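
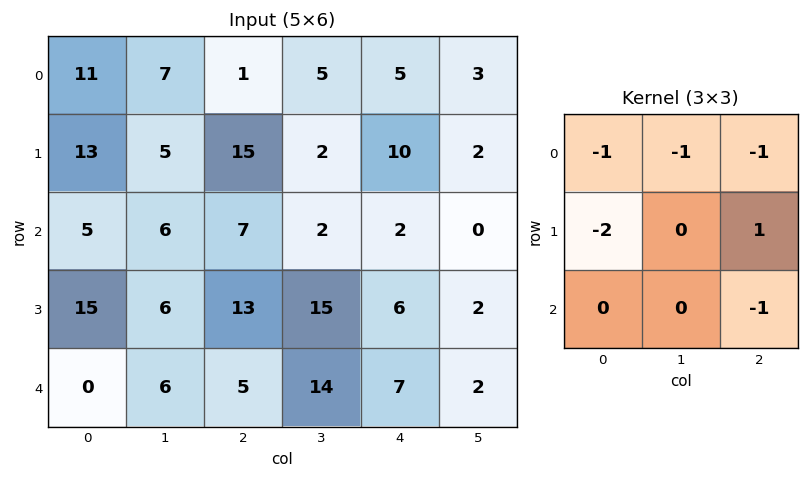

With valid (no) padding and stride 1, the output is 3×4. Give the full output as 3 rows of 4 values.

Output[0,0]: The receptive field on the input at this output position is [11 7 1 / 13 5 15 / 5 6 7]. Elementwise product with the kernel and sum: 11·-1 + 7·-1 + 1·-1 + 13·-2 + 15·1 + 7·-1.
Output[0,1]: The receptive field on the input at this output position is [7 1 5 / 5 15 2 / 6 7 2]. Elementwise product with the kernel and sum: 7·-1 + 1·-1 + 5·-1 + 5·-2 + 2·1 + 2·-1.

-37 -23 -33 -15
-49 -47 -45 -20
-40 -26 -38 -34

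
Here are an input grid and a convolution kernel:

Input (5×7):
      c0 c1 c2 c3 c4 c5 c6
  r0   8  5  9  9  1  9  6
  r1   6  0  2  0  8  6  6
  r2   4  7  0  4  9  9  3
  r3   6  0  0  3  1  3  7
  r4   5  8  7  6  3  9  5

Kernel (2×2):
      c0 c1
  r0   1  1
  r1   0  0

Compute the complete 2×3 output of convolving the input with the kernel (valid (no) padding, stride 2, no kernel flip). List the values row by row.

13 18 10
11 4 18

Output[0,0]: The receptive field on the input at this output position is [8 5 / 6 0]. Elementwise product with the kernel and sum: 8·1 + 5·1.
Output[0,1]: The receptive field on the input at this output position is [9 9 / 2 0]. Elementwise product with the kernel and sum: 9·1 + 9·1.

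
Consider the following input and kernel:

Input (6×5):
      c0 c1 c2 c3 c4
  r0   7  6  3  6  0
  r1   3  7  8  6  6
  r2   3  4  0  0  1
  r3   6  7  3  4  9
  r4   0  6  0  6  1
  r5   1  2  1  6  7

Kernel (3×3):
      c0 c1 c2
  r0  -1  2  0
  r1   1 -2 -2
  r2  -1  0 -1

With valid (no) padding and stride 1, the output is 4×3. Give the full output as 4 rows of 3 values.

-25 -25 -8
-3 2 -10
-9 -23 -24
-6 -15 -17

Output[0,0]: The receptive field on the input at this output position is [7 6 3 / 3 7 8 / 3 4 0]. Elementwise product with the kernel and sum: 7·-1 + 6·2 + 3·1 + 7·-2 + 8·-2 + 3·-1 + 0·-1.
Output[0,1]: The receptive field on the input at this output position is [6 3 6 / 7 8 6 / 4 0 0]. Elementwise product with the kernel and sum: 6·-1 + 3·2 + 7·1 + 8·-2 + 6·-2 + 4·-1 + 0·-1.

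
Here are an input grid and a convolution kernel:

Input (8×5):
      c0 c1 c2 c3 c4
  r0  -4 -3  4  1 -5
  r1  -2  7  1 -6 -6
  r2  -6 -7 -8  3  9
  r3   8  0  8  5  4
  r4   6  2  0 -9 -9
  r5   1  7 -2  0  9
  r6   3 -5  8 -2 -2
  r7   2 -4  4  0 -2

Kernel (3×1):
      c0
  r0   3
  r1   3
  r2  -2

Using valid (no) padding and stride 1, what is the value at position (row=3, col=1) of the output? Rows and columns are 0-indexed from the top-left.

-8

The receptive field on the input at this output position is [0 / 2 / 7]. Elementwise product with the kernel and sum: 0·3 + 2·3 + 7·-2.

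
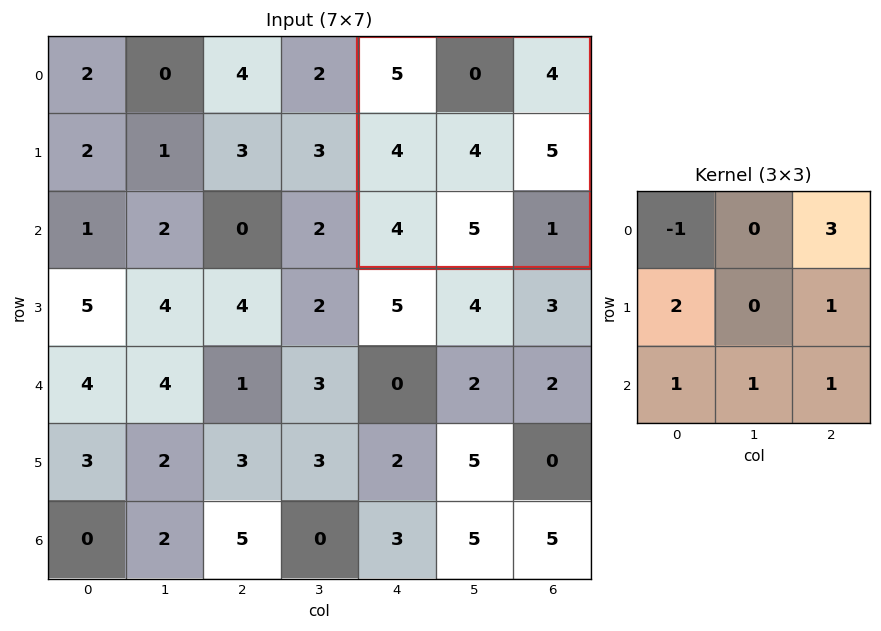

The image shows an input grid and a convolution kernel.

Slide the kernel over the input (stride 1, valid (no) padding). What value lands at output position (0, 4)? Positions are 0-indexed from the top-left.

The receptive field on the input at this output position is [5 0 4 / 4 4 5 / 4 5 1]. Elementwise product with the kernel and sum: 5·-1 + 4·3 + 4·2 + 5·1 + 4·1 + 5·1 + 1·1.

30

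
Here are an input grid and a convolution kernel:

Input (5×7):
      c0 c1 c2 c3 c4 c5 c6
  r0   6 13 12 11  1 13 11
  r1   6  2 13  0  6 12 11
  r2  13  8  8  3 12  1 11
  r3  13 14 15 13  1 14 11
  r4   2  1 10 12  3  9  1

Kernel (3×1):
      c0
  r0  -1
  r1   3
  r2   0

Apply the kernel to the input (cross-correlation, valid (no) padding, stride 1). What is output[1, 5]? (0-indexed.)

-9

The receptive field on the input at this output position is [12 / 1 / 14]. Elementwise product with the kernel and sum: 12·-1 + 1·3.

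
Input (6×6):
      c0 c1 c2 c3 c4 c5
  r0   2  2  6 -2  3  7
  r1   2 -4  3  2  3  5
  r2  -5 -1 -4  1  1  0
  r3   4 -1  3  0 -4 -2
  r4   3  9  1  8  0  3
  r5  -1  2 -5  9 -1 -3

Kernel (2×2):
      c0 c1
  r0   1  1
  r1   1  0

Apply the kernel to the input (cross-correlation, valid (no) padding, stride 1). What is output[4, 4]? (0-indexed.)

2

The receptive field on the input at this output position is [0 3 / -1 -3]. Elementwise product with the kernel and sum: 0·1 + 3·1 + -1·1.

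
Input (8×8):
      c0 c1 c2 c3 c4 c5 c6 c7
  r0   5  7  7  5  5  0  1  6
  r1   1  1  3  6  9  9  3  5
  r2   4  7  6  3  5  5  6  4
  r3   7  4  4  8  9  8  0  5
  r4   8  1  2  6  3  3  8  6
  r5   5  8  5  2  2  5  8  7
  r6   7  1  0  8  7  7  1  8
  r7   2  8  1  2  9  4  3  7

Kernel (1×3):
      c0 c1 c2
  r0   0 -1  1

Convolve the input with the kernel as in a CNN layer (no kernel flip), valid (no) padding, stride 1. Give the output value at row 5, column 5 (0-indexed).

The receptive field on the input at this output position is [5 8 7]. Elementwise product with the kernel and sum: 8·-1 + 7·1.

-1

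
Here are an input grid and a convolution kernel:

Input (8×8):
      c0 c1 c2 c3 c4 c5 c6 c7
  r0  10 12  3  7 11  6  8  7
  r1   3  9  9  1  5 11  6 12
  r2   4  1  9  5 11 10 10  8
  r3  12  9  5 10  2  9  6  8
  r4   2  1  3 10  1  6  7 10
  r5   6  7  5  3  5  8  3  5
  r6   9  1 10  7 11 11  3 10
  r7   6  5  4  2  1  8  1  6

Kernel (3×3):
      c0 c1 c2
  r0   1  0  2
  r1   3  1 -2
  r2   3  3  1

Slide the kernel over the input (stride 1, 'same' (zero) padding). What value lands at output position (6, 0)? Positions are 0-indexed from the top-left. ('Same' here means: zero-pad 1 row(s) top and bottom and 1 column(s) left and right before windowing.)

44

The receptive field on the zero-padded input at this output position is [0 6 7 / 0 9 1 / 0 6 5]. Elementwise product with the kernel and sum: 0·1 + 7·2 + 0·3 + 9·1 + 1·-2 + 0·3 + 6·3 + 5·1.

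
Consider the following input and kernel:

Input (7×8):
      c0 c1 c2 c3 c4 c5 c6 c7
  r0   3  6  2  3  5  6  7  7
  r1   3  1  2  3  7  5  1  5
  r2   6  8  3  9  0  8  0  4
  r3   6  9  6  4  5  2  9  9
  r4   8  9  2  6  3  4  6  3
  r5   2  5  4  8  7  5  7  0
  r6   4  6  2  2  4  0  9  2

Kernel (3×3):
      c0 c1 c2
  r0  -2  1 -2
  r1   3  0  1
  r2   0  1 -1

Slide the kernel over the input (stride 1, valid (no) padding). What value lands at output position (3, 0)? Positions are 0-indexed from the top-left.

12

The receptive field on the input at this output position is [6 9 6 / 8 9 2 / 2 5 4]. Elementwise product with the kernel and sum: 6·-2 + 9·1 + 6·-2 + 8·3 + 2·1 + 5·1 + 4·-1.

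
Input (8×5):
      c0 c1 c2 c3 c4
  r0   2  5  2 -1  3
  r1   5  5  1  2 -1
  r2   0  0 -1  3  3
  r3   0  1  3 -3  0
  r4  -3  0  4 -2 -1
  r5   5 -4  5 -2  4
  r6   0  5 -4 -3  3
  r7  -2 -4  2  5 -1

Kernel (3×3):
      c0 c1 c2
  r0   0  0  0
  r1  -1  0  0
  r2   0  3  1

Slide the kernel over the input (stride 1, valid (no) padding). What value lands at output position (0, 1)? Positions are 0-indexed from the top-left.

The receptive field on the input at this output position is [5 2 -1 / 5 1 2 / 0 -1 3]. Elementwise product with the kernel and sum: 5·-1 + -1·3 + 3·1.

-5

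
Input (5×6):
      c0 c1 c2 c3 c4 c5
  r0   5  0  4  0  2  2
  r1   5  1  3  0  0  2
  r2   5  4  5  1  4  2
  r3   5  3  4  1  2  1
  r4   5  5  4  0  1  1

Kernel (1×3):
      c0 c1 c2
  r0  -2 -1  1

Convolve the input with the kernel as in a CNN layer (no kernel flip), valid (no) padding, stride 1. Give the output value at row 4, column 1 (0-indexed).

The receptive field on the input at this output position is [5 4 0]. Elementwise product with the kernel and sum: 5·-2 + 4·-1 + 0·1.

-14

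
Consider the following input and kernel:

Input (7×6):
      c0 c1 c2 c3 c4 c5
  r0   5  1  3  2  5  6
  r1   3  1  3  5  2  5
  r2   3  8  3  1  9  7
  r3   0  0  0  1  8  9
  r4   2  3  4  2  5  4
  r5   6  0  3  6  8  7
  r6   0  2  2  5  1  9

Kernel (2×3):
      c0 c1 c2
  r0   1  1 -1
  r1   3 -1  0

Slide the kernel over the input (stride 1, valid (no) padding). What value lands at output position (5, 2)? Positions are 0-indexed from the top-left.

2

The receptive field on the input at this output position is [3 6 8 / 2 5 1]. Elementwise product with the kernel and sum: 3·1 + 6·1 + 8·-1 + 2·3 + 5·-1.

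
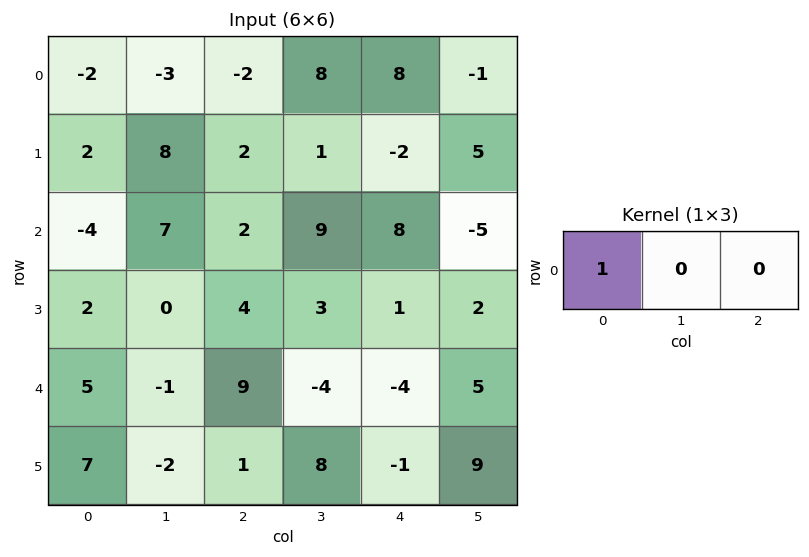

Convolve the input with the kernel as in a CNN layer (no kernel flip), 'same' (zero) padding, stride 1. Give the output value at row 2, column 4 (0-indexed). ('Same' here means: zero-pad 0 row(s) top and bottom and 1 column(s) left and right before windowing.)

The receptive field on the zero-padded input at this output position is [9 8 -5]. Elementwise product with the kernel and sum: 9·1.

9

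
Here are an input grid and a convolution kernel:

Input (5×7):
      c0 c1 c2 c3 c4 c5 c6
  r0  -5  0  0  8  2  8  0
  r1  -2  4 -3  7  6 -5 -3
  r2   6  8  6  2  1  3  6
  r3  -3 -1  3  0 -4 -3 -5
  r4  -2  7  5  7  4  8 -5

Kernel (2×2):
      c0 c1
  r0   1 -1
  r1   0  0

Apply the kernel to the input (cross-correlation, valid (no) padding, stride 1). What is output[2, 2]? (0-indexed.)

The receptive field on the input at this output position is [6 2 / 3 0]. Elementwise product with the kernel and sum: 6·1 + 2·-1.

4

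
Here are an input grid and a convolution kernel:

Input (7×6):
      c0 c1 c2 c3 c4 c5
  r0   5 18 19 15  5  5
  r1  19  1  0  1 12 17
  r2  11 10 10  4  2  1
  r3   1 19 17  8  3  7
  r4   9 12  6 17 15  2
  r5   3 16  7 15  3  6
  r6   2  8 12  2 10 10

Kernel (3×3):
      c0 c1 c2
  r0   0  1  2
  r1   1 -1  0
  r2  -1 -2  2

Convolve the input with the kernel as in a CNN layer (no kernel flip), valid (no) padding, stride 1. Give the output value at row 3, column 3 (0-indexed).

The receptive field on the input at this output position is [8 3 7 / 17 15 2 / 15 3 6]. Elementwise product with the kernel and sum: 3·1 + 7·2 + 17·1 + 15·-1 + 15·-1 + 3·-2 + 6·2.

10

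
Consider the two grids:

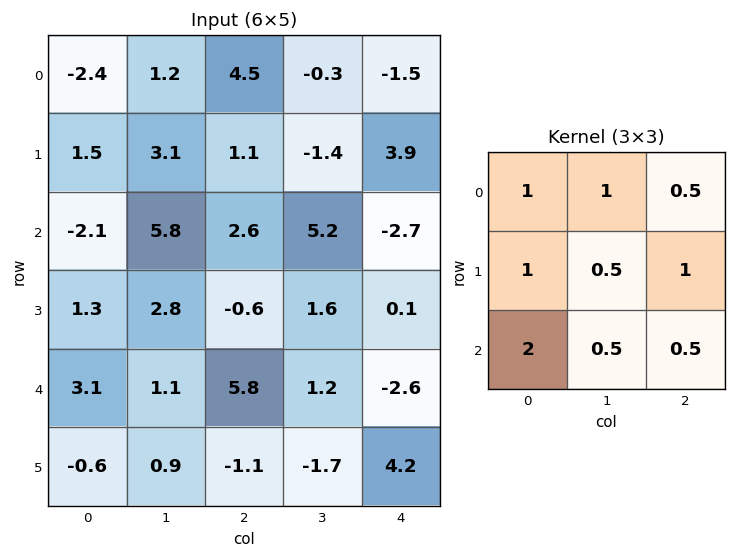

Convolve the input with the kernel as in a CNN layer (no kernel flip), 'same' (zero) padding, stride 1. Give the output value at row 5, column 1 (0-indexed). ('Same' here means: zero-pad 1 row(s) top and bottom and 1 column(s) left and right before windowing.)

The receptive field on the zero-padded input at this output position is [3.1 1.1 5.8 / -0.6 0.9 -1.1 / 0 0 0]. Elementwise product with the kernel and sum: 3.1·1 + 1.1·1 + 5.8·0.5 + -0.6·1 + 0.9·0.5 + -1.1·1 + 0·2 + 0·0.5 + 0·0.5.

5.85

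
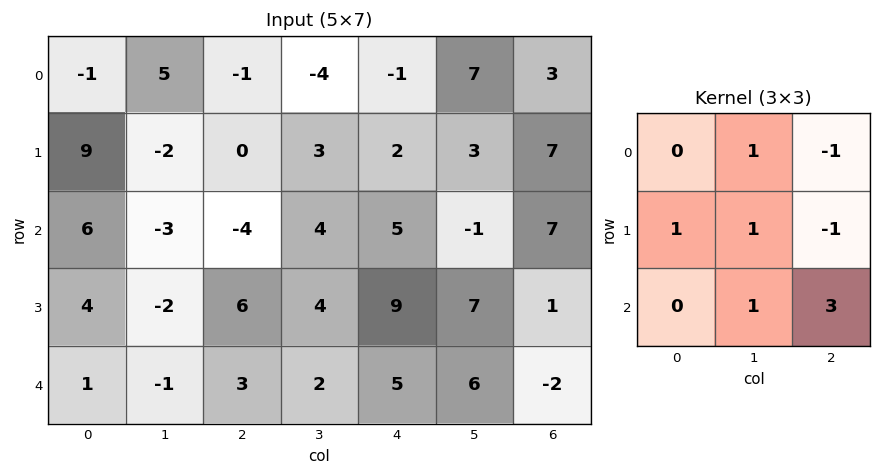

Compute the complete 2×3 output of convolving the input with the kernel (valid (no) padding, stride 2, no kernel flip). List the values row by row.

-2 17 22
5 17 7

Output[0,0]: The receptive field on the input at this output position is [-1 5 -1 / 9 -2 0 / 6 -3 -4]. Elementwise product with the kernel and sum: 5·1 + -1·-1 + 9·1 + -2·1 + 0·-1 + -3·1 + -4·3.
Output[0,1]: The receptive field on the input at this output position is [-1 -4 -1 / 0 3 2 / -4 4 5]. Elementwise product with the kernel and sum: -4·1 + -1·-1 + 0·1 + 3·1 + 2·-1 + 4·1 + 5·3.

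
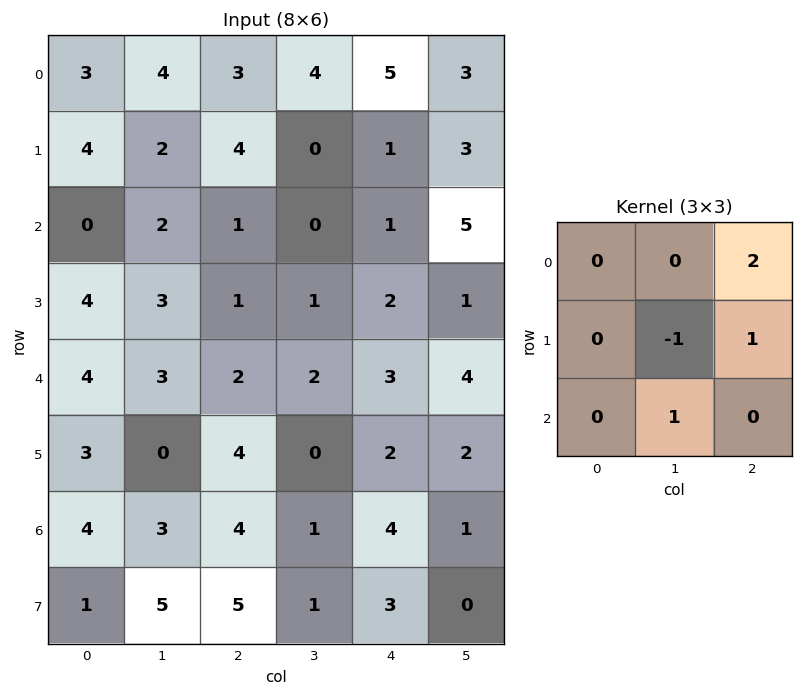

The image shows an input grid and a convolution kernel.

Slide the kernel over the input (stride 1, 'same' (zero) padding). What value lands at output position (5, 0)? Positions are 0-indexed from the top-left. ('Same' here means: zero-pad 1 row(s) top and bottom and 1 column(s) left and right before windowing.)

The receptive field on the zero-padded input at this output position is [0 4 3 / 0 3 0 / 0 4 3]. Elementwise product with the kernel and sum: 3·2 + 3·-1 + 0·1 + 4·1.

7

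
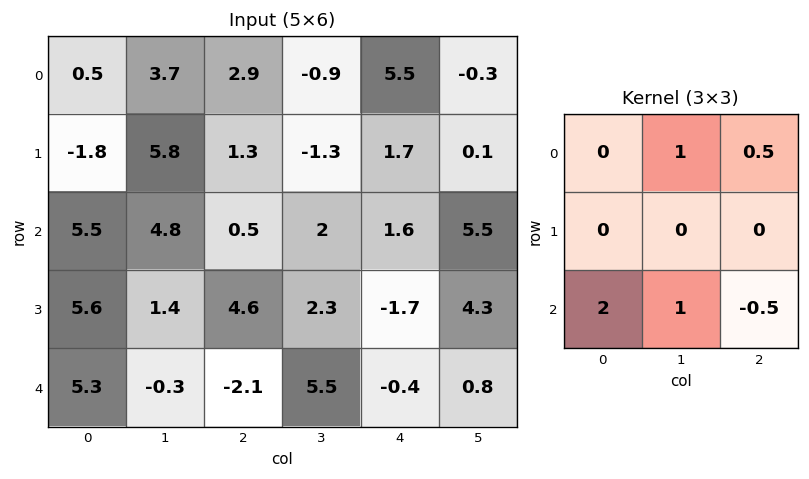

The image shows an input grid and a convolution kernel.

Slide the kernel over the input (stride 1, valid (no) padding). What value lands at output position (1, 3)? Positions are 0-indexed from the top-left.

2.5

The receptive field on the input at this output position is [-1.3 1.7 0.1 / 2 1.6 5.5 / 2.3 -1.7 4.3]. Elementwise product with the kernel and sum: 1.7·1 + 0.1·0.5 + 2.3·2 + -1.7·1 + 4.3·-0.5.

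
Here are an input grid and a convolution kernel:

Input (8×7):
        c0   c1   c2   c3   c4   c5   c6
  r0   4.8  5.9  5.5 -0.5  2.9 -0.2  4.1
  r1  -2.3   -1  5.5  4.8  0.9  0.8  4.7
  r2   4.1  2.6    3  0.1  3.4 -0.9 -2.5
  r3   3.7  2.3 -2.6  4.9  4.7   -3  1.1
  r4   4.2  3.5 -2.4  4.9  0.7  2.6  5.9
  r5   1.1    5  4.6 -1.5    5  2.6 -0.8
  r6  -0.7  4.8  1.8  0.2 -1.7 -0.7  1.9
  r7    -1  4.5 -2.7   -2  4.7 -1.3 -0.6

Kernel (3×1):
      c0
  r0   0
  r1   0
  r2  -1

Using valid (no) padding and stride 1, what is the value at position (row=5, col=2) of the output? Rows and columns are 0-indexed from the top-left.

2.7

The receptive field on the input at this output position is [4.6 / 1.8 / -2.7]. Elementwise product with the kernel and sum: -2.7·-1.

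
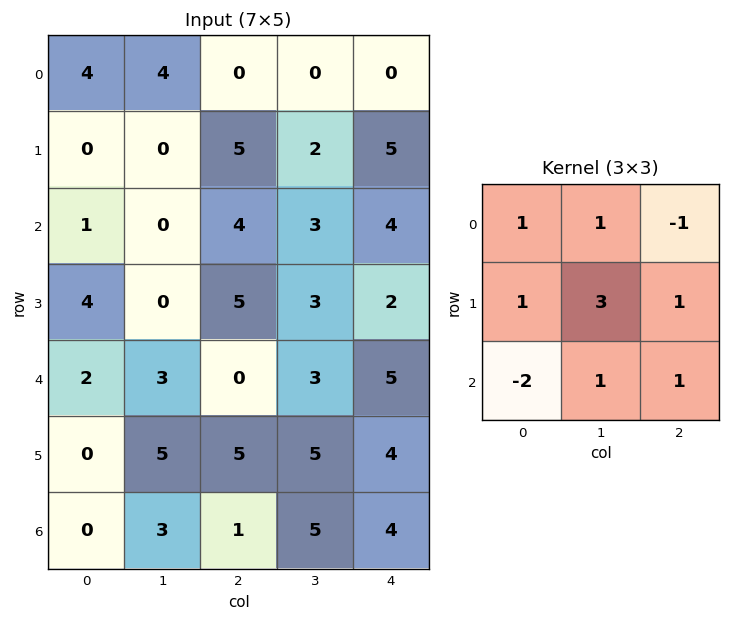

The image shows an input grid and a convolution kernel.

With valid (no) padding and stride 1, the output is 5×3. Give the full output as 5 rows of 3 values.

Output[0,0]: The receptive field on the input at this output position is [4 4 0 / 0 0 5 / 1 0 4]. Elementwise product with the kernel and sum: 4·1 + 4·1 + 0·-1 + 0·1 + 0·3 + 5·1 + 1·-2 + 0·1 + 4·1.
Output[0,1]: The receptive field on the input at this output position is [4 0 0 / 0 5 2 / 0 4 3]. Elementwise product with the kernel and sum: 4·1 + 0·1 + 0·-1 + 0·1 + 5·3 + 2·1 + 0·-2 + 4·1 + 3·1.

15 28 15
-3 26 14
5 16 27
20 8 19
29 25 29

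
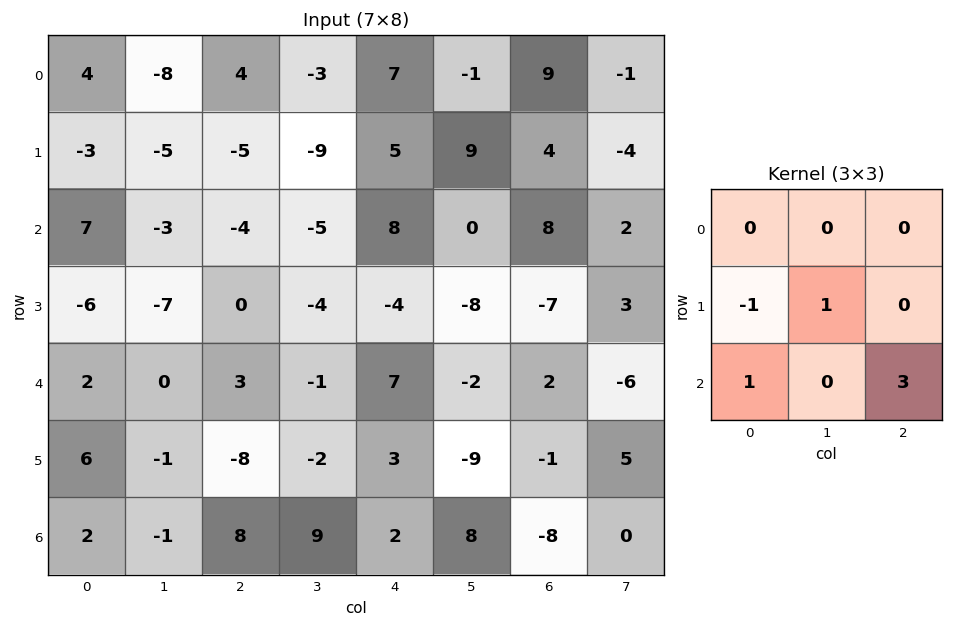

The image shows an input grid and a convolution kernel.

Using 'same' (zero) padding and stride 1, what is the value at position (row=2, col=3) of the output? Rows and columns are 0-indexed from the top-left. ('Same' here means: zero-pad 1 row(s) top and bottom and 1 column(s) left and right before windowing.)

The receptive field on the zero-padded input at this output position is [-5 -9 5 / -4 -5 8 / 0 -4 -4]. Elementwise product with the kernel and sum: -4·-1 + -5·1 + 0·1 + -4·3.

-13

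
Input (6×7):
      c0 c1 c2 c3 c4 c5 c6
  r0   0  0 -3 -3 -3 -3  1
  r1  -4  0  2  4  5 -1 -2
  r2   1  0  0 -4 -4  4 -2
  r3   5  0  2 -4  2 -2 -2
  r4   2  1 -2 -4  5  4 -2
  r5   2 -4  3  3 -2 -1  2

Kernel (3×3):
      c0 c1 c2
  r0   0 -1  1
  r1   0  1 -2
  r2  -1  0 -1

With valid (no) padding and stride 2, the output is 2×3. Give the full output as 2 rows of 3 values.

-8 -2 13
-4 -11 -7

Output[0,0]: The receptive field on the input at this output position is [0 0 -3 / -4 0 2 / 1 0 0]. Elementwise product with the kernel and sum: 0·-1 + -3·1 + 0·1 + 2·-2 + 1·-1 + 0·-1.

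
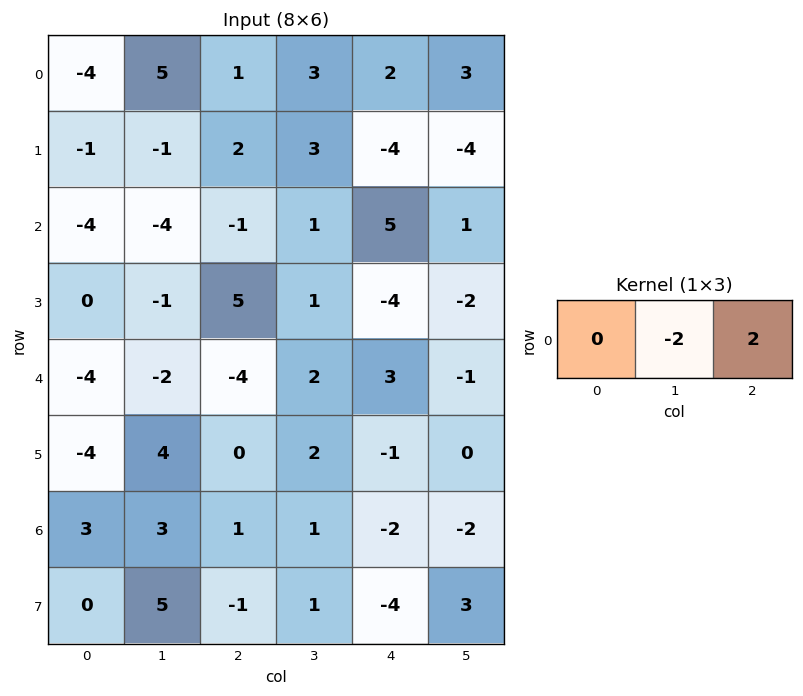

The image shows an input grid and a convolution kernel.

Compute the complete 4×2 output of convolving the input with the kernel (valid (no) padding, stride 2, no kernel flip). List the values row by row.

Output[0,0]: The receptive field on the input at this output position is [-4 5 1]. Elementwise product with the kernel and sum: 5·-2 + 1·2.
Output[0,1]: The receptive field on the input at this output position is [1 3 2]. Elementwise product with the kernel and sum: 3·-2 + 2·2.

-8 -2
6 8
-4 2
-4 -6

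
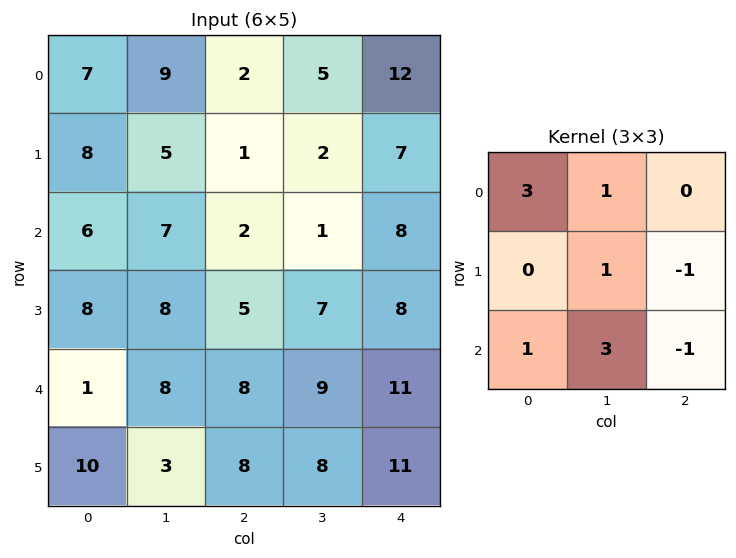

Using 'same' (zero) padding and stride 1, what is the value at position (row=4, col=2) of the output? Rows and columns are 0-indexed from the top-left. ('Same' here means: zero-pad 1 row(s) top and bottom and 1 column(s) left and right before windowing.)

47

The receptive field on the zero-padded input at this output position is [8 5 7 / 8 8 9 / 3 8 8]. Elementwise product with the kernel and sum: 8·3 + 5·1 + 8·1 + 9·-1 + 3·1 + 8·3 + 8·-1.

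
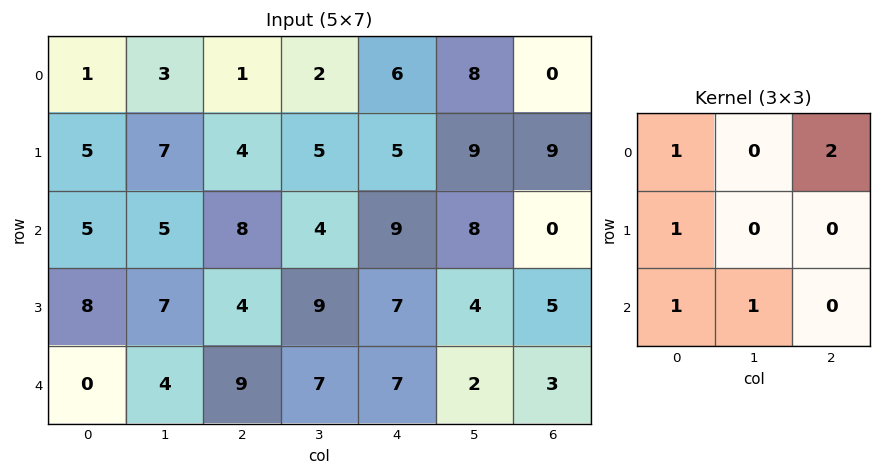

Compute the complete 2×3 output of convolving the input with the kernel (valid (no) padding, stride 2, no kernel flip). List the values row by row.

18 29 28
33 46 25

Output[0,0]: The receptive field on the input at this output position is [1 3 1 / 5 7 4 / 5 5 8]. Elementwise product with the kernel and sum: 1·1 + 1·2 + 5·1 + 5·1 + 5·1.
Output[0,1]: The receptive field on the input at this output position is [1 2 6 / 4 5 5 / 8 4 9]. Elementwise product with the kernel and sum: 1·1 + 6·2 + 4·1 + 8·1 + 4·1.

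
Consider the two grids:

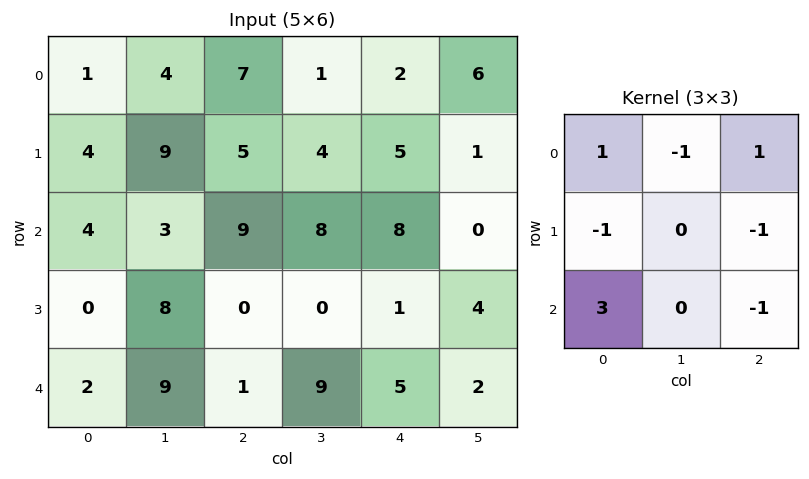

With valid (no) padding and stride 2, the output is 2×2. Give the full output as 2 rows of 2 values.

-2 17
15 6

Output[0,0]: The receptive field on the input at this output position is [1 4 7 / 4 9 5 / 4 3 9]. Elementwise product with the kernel and sum: 1·1 + 4·-1 + 7·1 + 4·-1 + 5·-1 + 4·3 + 9·-1.
Output[0,1]: The receptive field on the input at this output position is [7 1 2 / 5 4 5 / 9 8 8]. Elementwise product with the kernel and sum: 7·1 + 1·-1 + 2·1 + 5·-1 + 5·-1 + 9·3 + 8·-1.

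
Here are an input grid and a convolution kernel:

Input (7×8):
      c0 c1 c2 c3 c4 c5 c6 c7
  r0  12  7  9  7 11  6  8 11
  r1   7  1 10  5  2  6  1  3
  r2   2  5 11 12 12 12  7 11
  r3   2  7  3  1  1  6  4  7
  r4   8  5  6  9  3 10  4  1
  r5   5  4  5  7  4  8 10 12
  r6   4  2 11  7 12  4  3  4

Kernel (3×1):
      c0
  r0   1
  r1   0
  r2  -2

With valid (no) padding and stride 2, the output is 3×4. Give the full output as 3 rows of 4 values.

8 -13 -13 -6
-14 -1 6 -1
0 -16 -21 -2

Output[0,0]: The receptive field on the input at this output position is [12 / 7 / 2]. Elementwise product with the kernel and sum: 12·1 + 2·-2.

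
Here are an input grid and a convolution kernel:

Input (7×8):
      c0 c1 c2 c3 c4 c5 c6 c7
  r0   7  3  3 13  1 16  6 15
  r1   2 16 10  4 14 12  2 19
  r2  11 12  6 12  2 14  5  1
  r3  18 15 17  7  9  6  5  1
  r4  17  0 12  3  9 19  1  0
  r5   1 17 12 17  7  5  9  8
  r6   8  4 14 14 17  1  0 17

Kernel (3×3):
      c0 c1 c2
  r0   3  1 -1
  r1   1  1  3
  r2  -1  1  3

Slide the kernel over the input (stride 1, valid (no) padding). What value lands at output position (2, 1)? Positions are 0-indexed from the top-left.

104

The receptive field on the input at this output position is [12 6 12 / 15 17 7 / 0 12 3]. Elementwise product with the kernel and sum: 12·3 + 6·1 + 12·-1 + 15·1 + 17·1 + 7·3 + 0·-1 + 12·1 + 3·3.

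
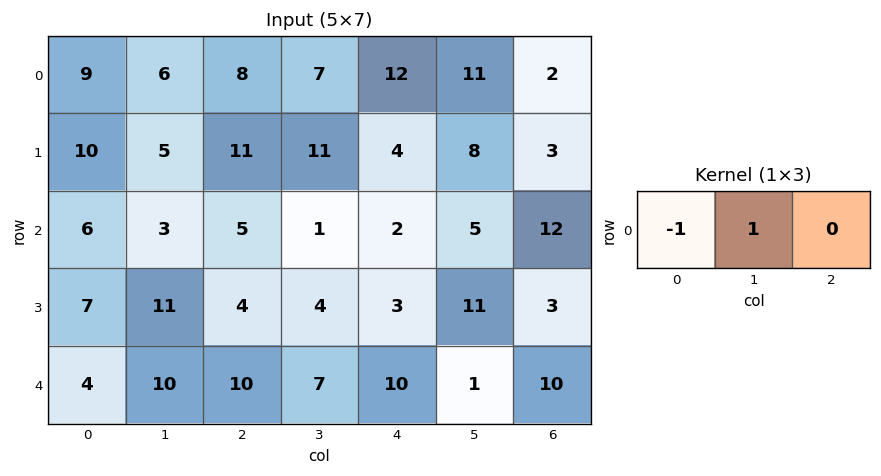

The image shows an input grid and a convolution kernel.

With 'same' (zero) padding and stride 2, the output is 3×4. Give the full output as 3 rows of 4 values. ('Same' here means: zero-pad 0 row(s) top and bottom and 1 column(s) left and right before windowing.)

Output[0,0]: The receptive field on the zero-padded input at this output position is [0 9 6]. Elementwise product with the kernel and sum: 0·-1 + 9·1.
Output[0,1]: The receptive field on the zero-padded input at this output position is [6 8 7]. Elementwise product with the kernel and sum: 6·-1 + 8·1.

9 2 5 -9
6 2 1 7
4 0 3 9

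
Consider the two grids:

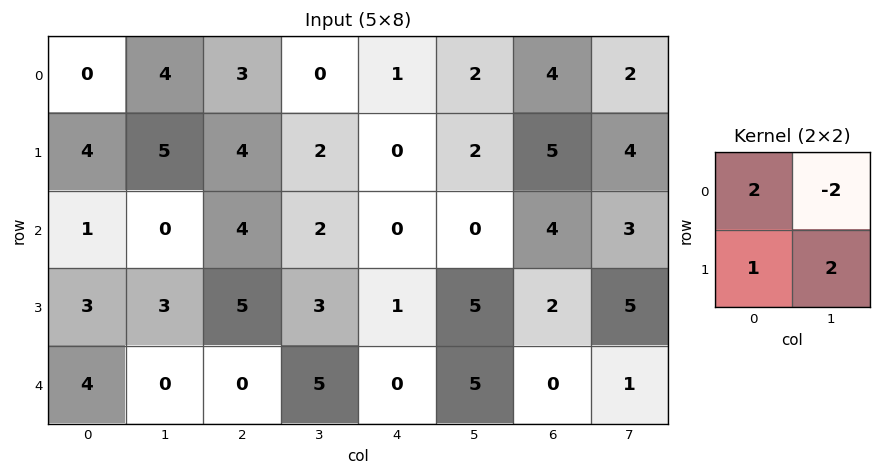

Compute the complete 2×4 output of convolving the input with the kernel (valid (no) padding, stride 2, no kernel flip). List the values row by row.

6 14 2 17
11 15 11 14

Output[0,0]: The receptive field on the input at this output position is [0 4 / 4 5]. Elementwise product with the kernel and sum: 0·2 + 4·-2 + 4·1 + 5·2.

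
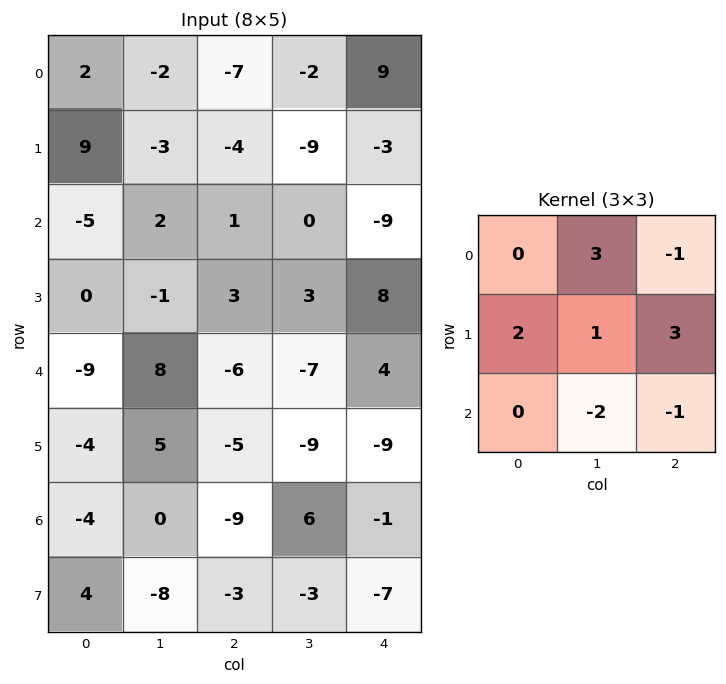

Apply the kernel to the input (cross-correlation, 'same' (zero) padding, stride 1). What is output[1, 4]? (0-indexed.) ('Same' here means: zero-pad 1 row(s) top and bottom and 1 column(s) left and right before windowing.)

24

The receptive field on the zero-padded input at this output position is [-2 9 0 / -9 -3 0 / 0 -9 0]. Elementwise product with the kernel and sum: 9·3 + 0·-1 + -9·2 + -3·1 + 0·3 + -9·-2 + 0·-1.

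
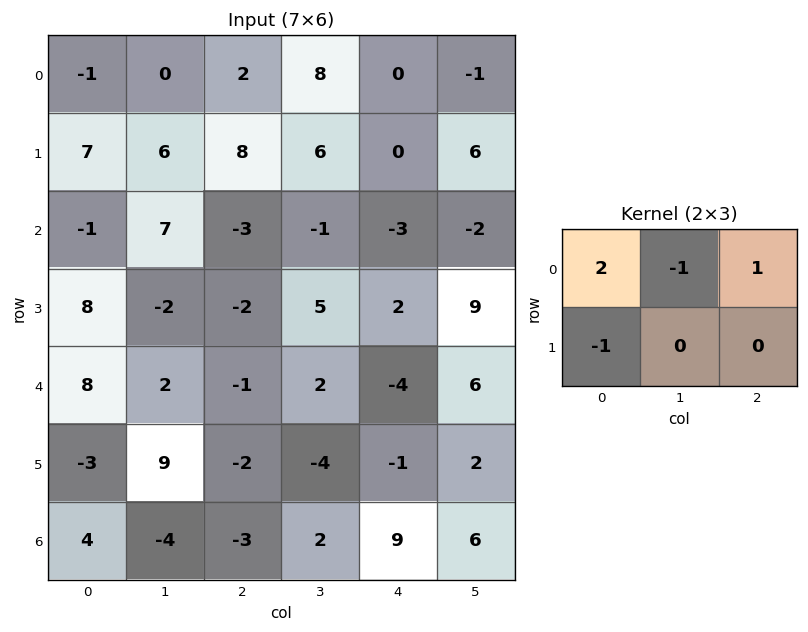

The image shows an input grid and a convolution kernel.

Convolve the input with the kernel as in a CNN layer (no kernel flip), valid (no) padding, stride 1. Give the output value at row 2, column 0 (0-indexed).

The receptive field on the input at this output position is [-1 7 -3 / 8 -2 -2]. Elementwise product with the kernel and sum: -1·2 + 7·-1 + -3·1 + 8·-1.

-20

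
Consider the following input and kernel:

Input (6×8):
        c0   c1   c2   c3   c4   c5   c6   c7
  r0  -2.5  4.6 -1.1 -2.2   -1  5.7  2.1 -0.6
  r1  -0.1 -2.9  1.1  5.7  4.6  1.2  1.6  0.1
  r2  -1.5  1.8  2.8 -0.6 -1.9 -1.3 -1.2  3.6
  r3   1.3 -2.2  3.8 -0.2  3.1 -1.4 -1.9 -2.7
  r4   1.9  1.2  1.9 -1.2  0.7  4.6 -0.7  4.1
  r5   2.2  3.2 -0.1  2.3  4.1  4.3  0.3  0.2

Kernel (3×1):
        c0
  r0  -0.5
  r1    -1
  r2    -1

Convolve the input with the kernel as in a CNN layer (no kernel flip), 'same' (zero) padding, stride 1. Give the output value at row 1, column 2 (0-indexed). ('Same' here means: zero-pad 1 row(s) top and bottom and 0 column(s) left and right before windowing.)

The receptive field on the zero-padded input at this output position is [-1.1 / 1.1 / 2.8]. Elementwise product with the kernel and sum: -1.1·-0.5 + 1.1·-1 + 2.8·-1.

-3.35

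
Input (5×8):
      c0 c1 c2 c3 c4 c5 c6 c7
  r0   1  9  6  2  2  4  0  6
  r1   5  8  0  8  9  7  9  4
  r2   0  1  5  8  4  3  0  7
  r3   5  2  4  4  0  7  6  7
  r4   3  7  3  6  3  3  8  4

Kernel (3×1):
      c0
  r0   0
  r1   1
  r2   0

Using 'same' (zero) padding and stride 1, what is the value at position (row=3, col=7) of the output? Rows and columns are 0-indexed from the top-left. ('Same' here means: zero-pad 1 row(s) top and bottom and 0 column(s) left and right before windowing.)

7

The receptive field on the zero-padded input at this output position is [7 / 7 / 4]. Elementwise product with the kernel and sum: 7·1.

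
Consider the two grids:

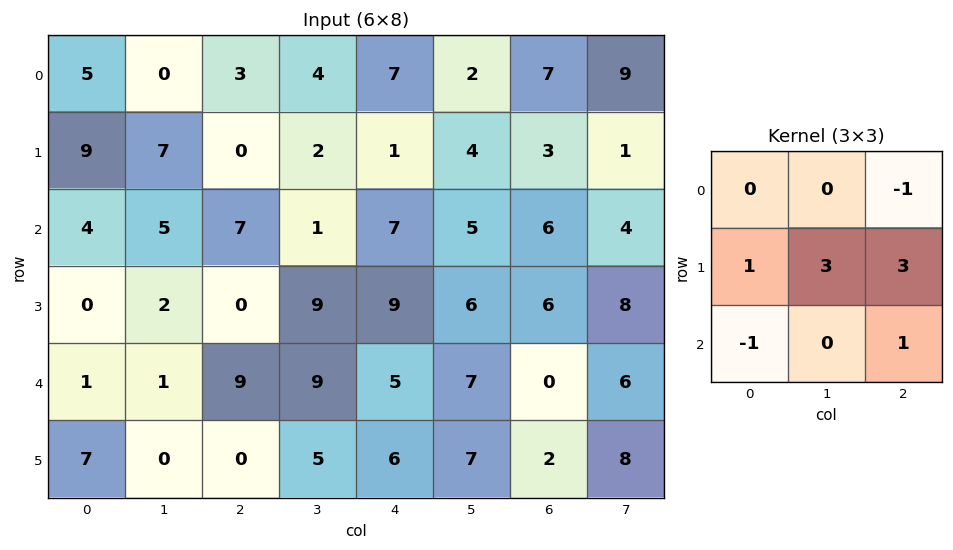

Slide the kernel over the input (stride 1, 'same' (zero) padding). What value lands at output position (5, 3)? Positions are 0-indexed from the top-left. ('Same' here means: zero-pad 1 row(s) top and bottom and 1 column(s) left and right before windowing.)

28

The receptive field on the zero-padded input at this output position is [9 9 5 / 0 5 6 / 0 0 0]. Elementwise product with the kernel and sum: 5·-1 + 0·1 + 5·3 + 6·3 + 0·-1 + 0·1.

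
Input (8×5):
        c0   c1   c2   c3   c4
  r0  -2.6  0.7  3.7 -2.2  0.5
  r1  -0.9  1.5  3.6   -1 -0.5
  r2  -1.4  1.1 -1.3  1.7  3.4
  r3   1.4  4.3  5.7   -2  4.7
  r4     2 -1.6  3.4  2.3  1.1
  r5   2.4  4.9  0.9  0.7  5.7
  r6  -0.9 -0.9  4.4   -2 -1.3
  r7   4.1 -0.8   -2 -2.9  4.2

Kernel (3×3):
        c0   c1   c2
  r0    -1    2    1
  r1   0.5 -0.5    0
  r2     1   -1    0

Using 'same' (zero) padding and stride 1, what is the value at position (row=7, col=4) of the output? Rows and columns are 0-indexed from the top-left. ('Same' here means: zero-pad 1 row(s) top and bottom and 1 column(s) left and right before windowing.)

The receptive field on the zero-padded input at this output position is [-2 -1.3 0 / -2.9 4.2 0 / 0 0 0]. Elementwise product with the kernel and sum: -2·-1 + -1.3·2 + 0·1 + -2.9·0.5 + 4.2·-0.5 + 0·1 + 0·-1.

-4.15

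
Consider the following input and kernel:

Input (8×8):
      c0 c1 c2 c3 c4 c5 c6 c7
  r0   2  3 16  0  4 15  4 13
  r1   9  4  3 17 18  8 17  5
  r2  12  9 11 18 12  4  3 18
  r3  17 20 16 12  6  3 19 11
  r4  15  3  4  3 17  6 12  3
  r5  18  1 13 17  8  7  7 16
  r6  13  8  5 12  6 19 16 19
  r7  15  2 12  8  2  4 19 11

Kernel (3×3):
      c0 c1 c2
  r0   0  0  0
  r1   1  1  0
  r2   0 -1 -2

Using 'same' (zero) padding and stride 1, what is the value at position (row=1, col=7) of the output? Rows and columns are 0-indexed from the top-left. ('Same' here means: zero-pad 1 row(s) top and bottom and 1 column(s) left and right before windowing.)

The receptive field on the zero-padded input at this output position is [4 13 0 / 17 5 0 / 3 18 0]. Elementwise product with the kernel and sum: 17·1 + 5·1 + 18·-1 + 0·-2.

4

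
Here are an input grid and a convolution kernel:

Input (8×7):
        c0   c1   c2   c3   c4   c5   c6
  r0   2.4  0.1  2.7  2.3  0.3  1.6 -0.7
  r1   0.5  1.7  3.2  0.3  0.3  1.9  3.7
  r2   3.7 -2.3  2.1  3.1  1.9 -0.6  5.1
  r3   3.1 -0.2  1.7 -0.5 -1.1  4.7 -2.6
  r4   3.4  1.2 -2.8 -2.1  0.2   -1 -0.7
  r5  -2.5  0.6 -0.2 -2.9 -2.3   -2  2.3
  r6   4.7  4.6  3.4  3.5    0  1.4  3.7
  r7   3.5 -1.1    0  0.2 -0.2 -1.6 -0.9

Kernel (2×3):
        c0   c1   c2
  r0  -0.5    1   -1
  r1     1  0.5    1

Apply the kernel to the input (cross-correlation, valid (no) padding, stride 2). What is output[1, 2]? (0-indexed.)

The receptive field on the input at this output position is [1.9 -0.6 5.1 / -1.1 4.7 -2.6]. Elementwise product with the kernel and sum: 1.9·-0.5 + -0.6·1 + 5.1·-1 + -1.1·1 + 4.7·0.5 + -2.6·1.

-8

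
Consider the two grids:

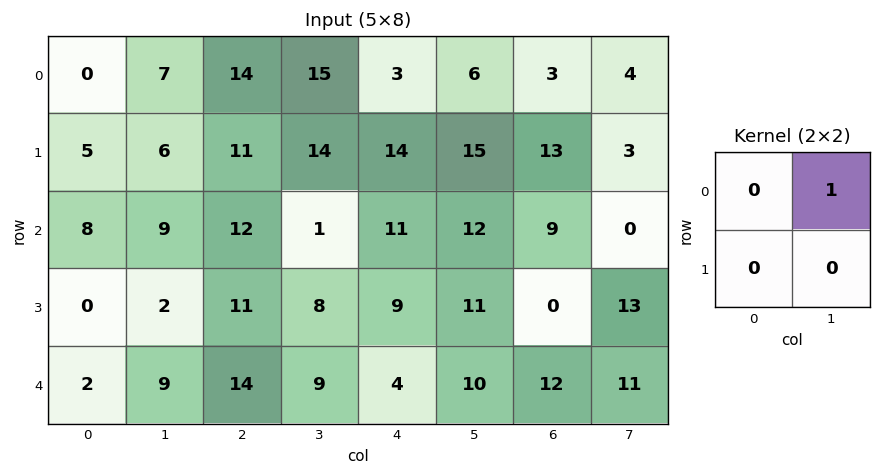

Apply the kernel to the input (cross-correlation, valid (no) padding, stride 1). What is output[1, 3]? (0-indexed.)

The receptive field on the input at this output position is [14 14 / 1 11]. Elementwise product with the kernel and sum: 14·1.

14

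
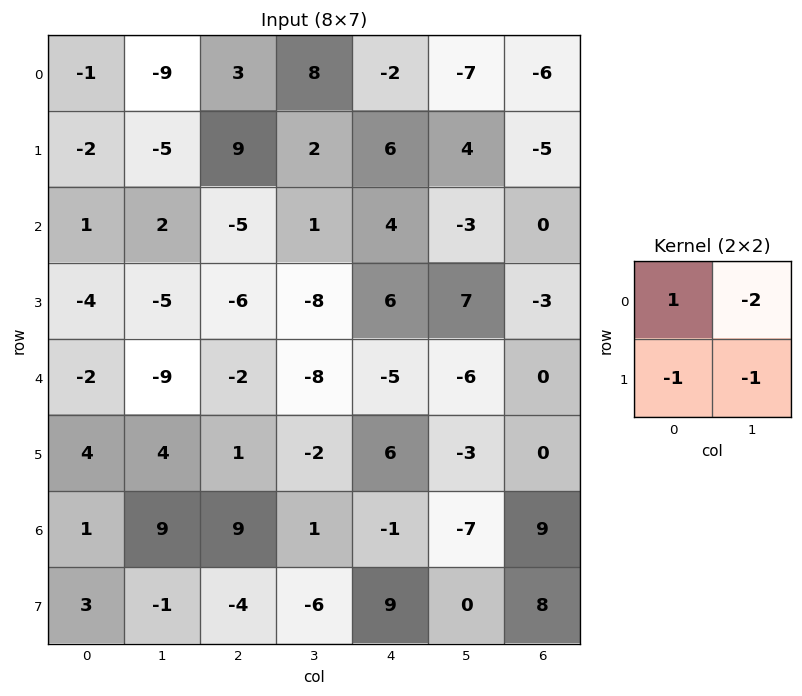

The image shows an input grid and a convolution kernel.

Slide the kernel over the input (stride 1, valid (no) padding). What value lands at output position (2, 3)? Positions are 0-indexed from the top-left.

-5

The receptive field on the input at this output position is [1 4 / -8 6]. Elementwise product with the kernel and sum: 1·1 + 4·-2 + -8·-1 + 6·-1.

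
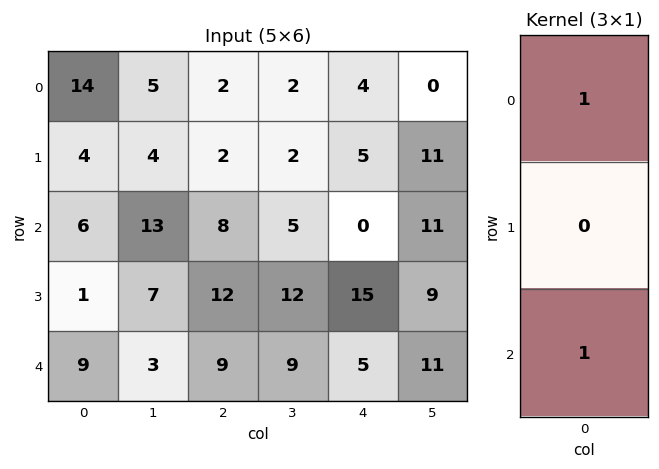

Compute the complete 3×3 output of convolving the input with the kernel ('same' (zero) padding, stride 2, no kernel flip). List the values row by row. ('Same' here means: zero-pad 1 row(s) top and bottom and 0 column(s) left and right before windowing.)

Output[0,0]: The receptive field on the zero-padded input at this output position is [0 / 14 / 4]. Elementwise product with the kernel and sum: 0·1 + 4·1.
Output[0,1]: The receptive field on the zero-padded input at this output position is [0 / 2 / 2]. Elementwise product with the kernel and sum: 0·1 + 2·1.

4 2 5
5 14 20
1 12 15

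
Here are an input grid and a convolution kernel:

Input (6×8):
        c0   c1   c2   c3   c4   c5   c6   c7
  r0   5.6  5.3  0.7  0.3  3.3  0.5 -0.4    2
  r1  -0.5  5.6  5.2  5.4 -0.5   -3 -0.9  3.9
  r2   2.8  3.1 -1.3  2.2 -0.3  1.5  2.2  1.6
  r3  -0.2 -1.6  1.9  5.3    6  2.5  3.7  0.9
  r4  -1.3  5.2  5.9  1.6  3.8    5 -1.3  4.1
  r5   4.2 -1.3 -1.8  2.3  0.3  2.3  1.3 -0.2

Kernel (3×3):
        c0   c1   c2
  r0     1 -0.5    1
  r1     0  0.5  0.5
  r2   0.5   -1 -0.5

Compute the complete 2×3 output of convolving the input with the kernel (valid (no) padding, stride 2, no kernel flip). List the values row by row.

8 3.6 -2.05
-8.7 2.4 1.8

Output[0,0]: The receptive field on the input at this output position is [5.6 5.3 0.7 / -0.5 5.6 5.2 / 2.8 3.1 -1.3]. Elementwise product with the kernel and sum: 5.6·1 + 5.3·-0.5 + 0.7·1 + 5.6·0.5 + 5.2·0.5 + 2.8·0.5 + 3.1·-1 + -1.3·-0.5.
Output[0,1]: The receptive field on the input at this output position is [0.7 0.3 3.3 / 5.2 5.4 -0.5 / -1.3 2.2 -0.3]. Elementwise product with the kernel and sum: 0.7·1 + 0.3·-0.5 + 3.3·1 + 5.4·0.5 + -0.5·0.5 + -1.3·0.5 + 2.2·-1 + -0.3·-0.5.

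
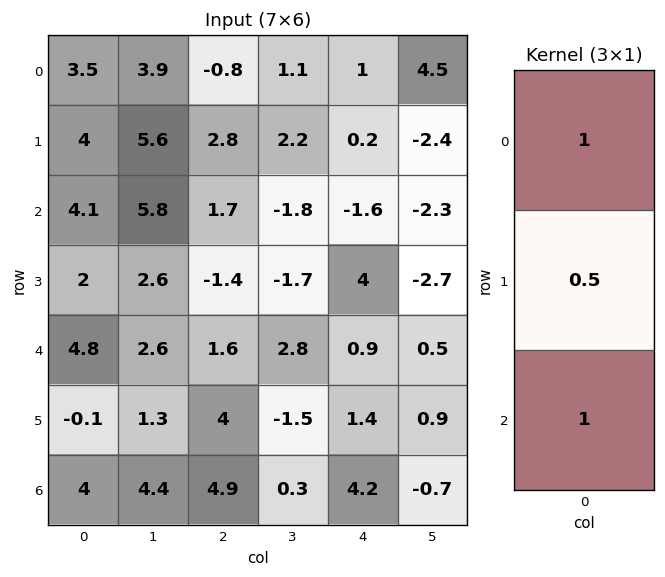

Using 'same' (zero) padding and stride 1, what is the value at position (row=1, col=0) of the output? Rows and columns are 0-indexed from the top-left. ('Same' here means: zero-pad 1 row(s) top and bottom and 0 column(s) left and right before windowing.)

The receptive field on the zero-padded input at this output position is [3.5 / 4 / 4.1]. Elementwise product with the kernel and sum: 3.5·1 + 4·0.5 + 4.1·1.

9.6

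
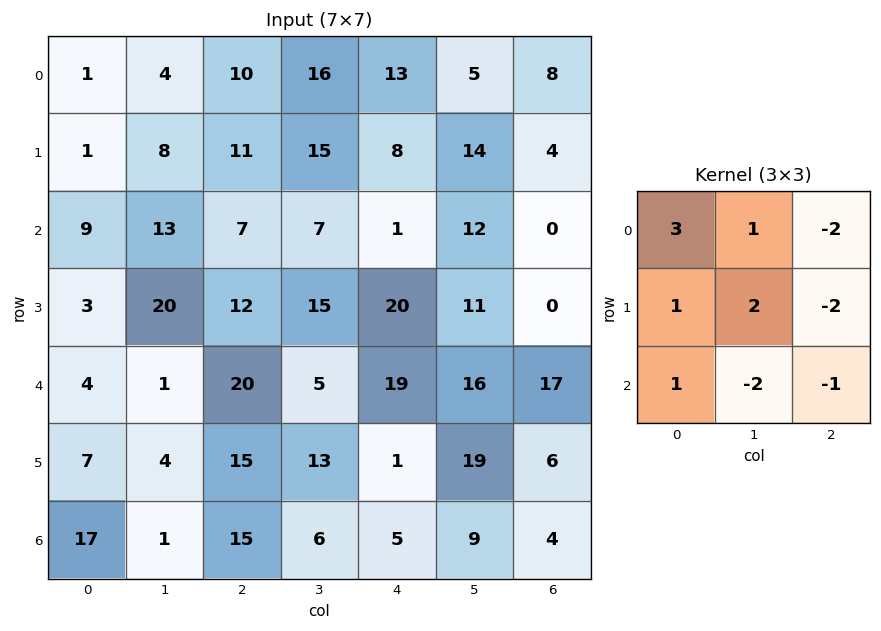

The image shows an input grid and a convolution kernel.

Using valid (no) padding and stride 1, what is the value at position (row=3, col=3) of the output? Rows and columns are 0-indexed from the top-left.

The receptive field on the input at this output position is [15 20 11 / 5 19 16 / 13 1 19]. Elementwise product with the kernel and sum: 15·3 + 20·1 + 11·-2 + 5·1 + 19·2 + 16·-2 + 13·1 + 1·-2 + 19·-1.

46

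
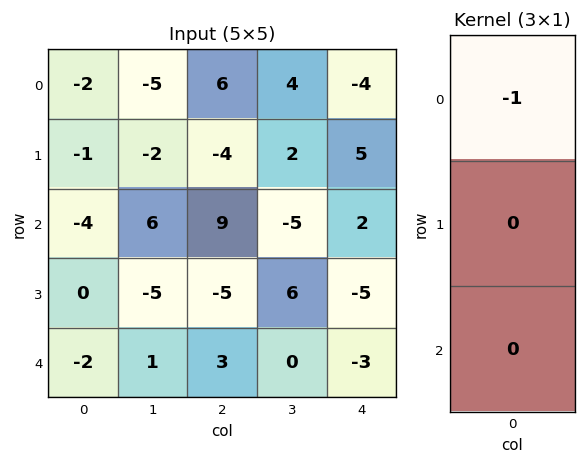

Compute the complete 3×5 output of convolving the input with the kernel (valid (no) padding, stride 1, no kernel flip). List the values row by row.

Output[0,0]: The receptive field on the input at this output position is [-2 / -1 / -4]. Elementwise product with the kernel and sum: -2·-1.
Output[0,1]: The receptive field on the input at this output position is [-5 / -2 / 6]. Elementwise product with the kernel and sum: -5·-1.

2 5 -6 -4 4
1 2 4 -2 -5
4 -6 -9 5 -2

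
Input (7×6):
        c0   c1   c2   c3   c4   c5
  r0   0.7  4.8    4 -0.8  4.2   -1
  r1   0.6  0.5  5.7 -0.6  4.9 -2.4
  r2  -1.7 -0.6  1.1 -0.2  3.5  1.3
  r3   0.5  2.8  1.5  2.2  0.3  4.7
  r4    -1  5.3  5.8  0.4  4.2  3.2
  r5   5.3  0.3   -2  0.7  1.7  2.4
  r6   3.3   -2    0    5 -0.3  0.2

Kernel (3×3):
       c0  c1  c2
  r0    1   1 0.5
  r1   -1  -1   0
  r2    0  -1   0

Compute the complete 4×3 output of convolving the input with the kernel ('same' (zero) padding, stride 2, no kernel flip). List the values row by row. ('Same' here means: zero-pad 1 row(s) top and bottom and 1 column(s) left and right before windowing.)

-1.3 -14.5 -8.3
2.05 3.9 -0.5
-2.4 -3.7 -1.45
2.15 0.65 -1.1

Output[0,0]: The receptive field on the zero-padded input at this output position is [0 0 0 / 0 0.7 4.8 / 0 0.6 0.5]. Elementwise product with the kernel and sum: 0·1 + 0·1 + 0·0.5 + 0·-1 + 0.7·-1 + 0.6·-1.
Output[0,1]: The receptive field on the zero-padded input at this output position is [0 0 0 / 4.8 4 -0.8 / 0.5 5.7 -0.6]. Elementwise product with the kernel and sum: 0·1 + 0·1 + 0·0.5 + 4.8·-1 + 4·-1 + 5.7·-1.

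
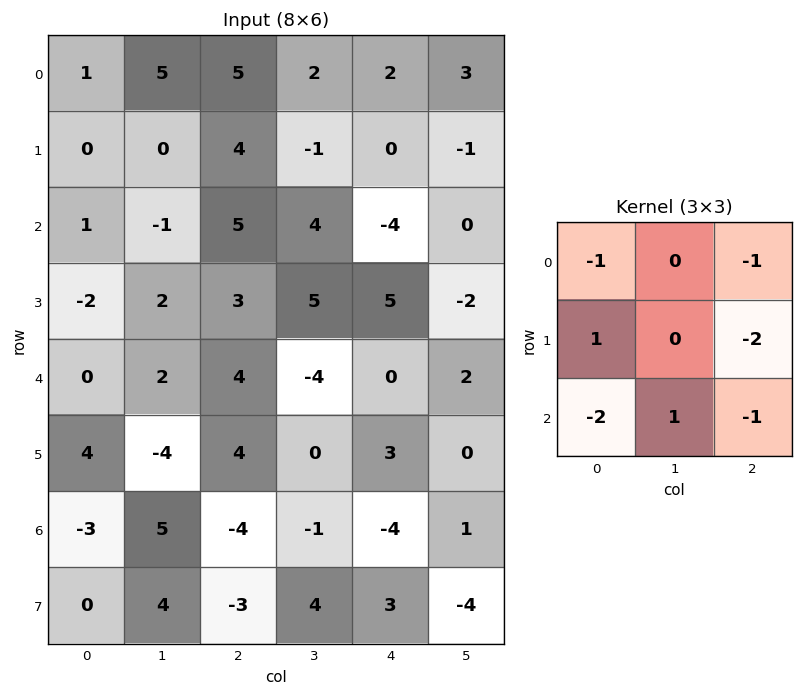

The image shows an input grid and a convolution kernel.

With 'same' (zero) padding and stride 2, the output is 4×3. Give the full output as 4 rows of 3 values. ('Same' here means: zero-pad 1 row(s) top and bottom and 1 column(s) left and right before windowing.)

-10 6 -1
-2 -14 3
2 15 -8
-10 -4 -4

Output[0,0]: The receptive field on the zero-padded input at this output position is [0 0 0 / 0 1 5 / 0 0 0]. Elementwise product with the kernel and sum: 0·-1 + 0·-1 + 0·1 + 5·-2 + 0·-2 + 0·1 + 0·-1.
Output[0,1]: The receptive field on the zero-padded input at this output position is [0 0 0 / 5 5 2 / 0 4 -1]. Elementwise product with the kernel and sum: 0·-1 + 0·-1 + 5·1 + 2·-2 + 0·-2 + 4·1 + -1·-1.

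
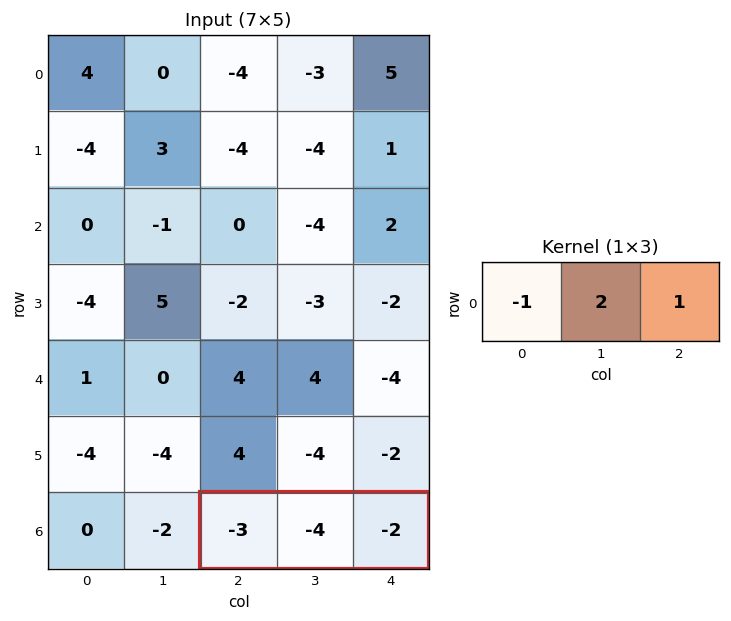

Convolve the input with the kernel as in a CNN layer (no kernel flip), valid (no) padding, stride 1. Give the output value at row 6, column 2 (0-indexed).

The receptive field on the input at this output position is [-3 -4 -2]. Elementwise product with the kernel and sum: -3·-1 + -4·2 + -2·1.

-7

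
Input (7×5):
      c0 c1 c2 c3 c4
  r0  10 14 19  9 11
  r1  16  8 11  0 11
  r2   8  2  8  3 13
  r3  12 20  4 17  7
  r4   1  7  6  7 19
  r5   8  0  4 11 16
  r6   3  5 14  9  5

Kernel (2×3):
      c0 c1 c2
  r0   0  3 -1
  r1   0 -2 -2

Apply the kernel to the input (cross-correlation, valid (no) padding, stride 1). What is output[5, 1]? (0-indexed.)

The receptive field on the input at this output position is [0 4 11 / 5 14 9]. Elementwise product with the kernel and sum: 4·3 + 11·-1 + 14·-2 + 9·-2.

-45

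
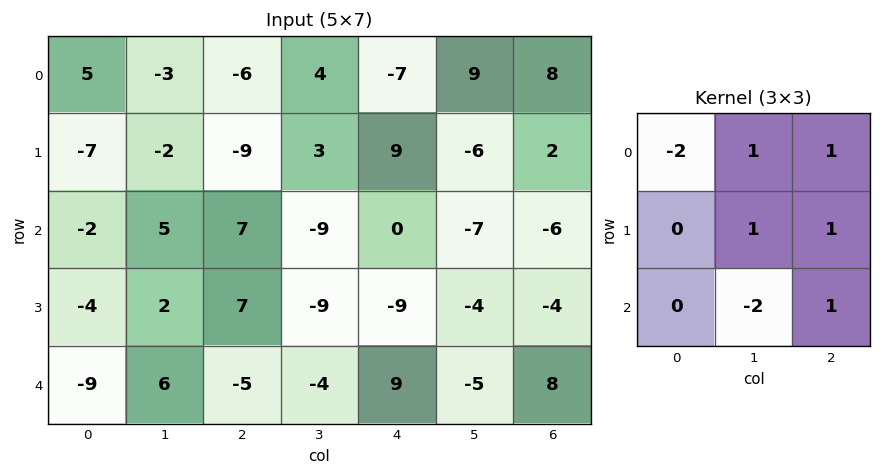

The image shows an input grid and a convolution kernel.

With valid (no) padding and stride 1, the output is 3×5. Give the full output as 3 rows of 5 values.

Output[0,0]: The receptive field on the input at this output position is [5 -3 -6 / -7 -2 -9 / -2 5 7]. Elementwise product with the kernel and sum: 5·-2 + -3·1 + -6·1 + -2·1 + -9·1 + 5·-2 + 7·1.

-33 -25 39 -10 35
18 -27 30 4 -31
8 -8 -24 -25 -3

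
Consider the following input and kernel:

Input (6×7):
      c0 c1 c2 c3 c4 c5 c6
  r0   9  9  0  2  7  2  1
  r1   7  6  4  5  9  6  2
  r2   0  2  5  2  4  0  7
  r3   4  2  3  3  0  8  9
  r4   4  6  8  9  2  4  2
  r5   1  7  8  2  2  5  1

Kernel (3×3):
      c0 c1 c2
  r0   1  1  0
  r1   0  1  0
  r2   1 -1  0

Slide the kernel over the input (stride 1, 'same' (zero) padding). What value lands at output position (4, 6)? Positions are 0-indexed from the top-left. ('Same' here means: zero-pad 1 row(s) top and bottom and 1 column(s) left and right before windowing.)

The receptive field on the zero-padded input at this output position is [8 9 0 / 4 2 0 / 5 1 0]. Elementwise product with the kernel and sum: 8·1 + 9·1 + 2·1 + 5·1 + 1·-1.

23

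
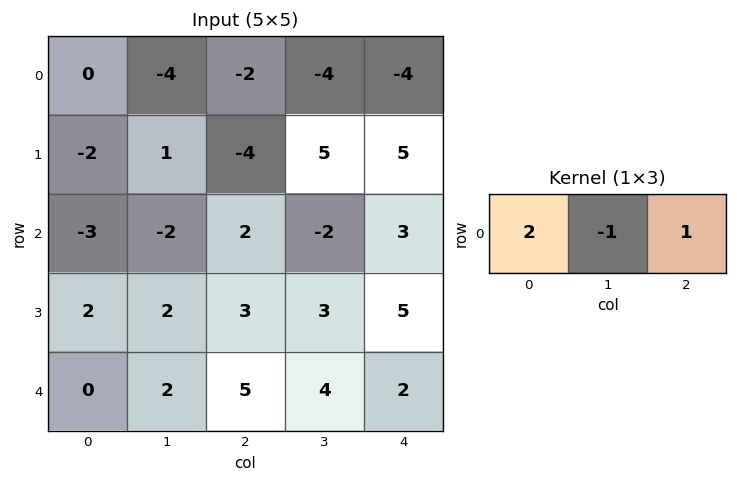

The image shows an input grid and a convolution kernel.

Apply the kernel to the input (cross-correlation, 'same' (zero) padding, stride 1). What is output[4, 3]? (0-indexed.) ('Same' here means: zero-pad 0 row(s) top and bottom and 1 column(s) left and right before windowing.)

8

The receptive field on the zero-padded input at this output position is [5 4 2]. Elementwise product with the kernel and sum: 5·2 + 4·-1 + 2·1.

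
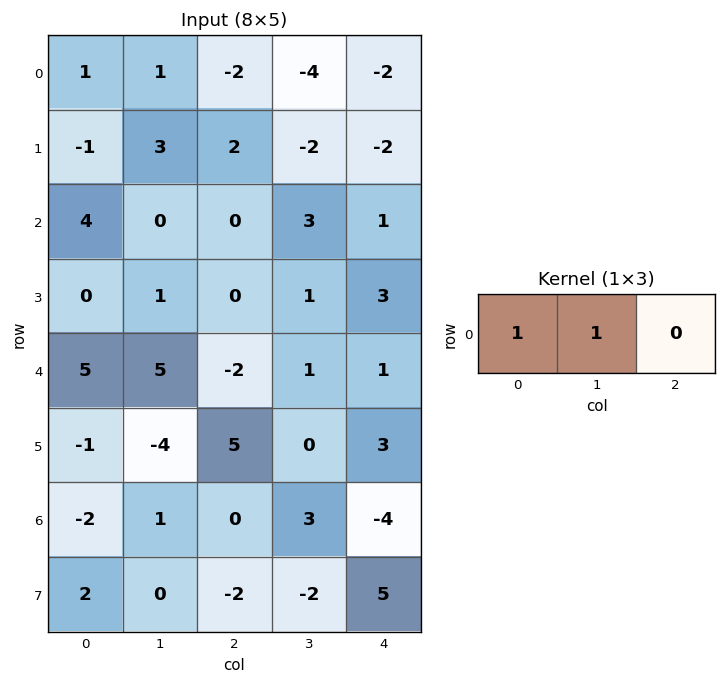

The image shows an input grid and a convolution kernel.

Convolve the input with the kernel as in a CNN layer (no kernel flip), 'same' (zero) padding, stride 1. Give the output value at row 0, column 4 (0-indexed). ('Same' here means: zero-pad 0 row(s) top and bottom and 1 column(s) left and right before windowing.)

The receptive field on the zero-padded input at this output position is [-4 -2 0]. Elementwise product with the kernel and sum: -4·1 + -2·1.

-6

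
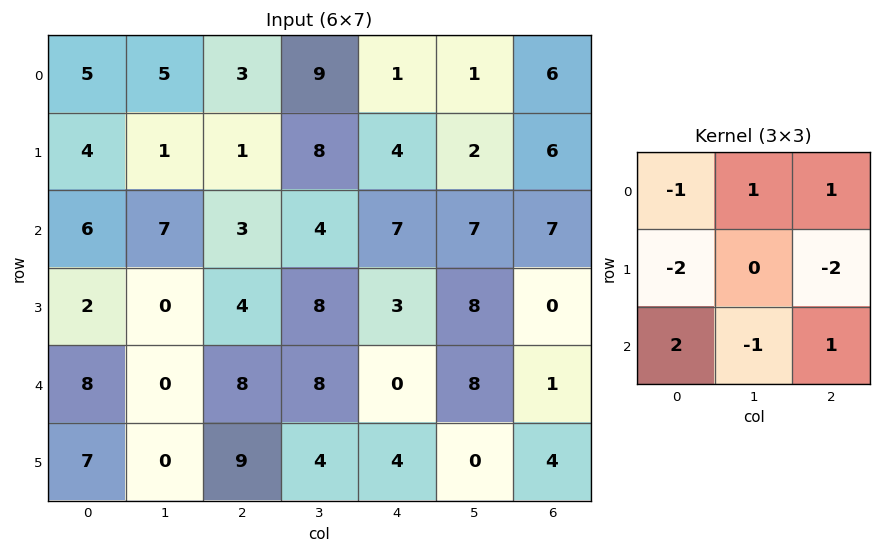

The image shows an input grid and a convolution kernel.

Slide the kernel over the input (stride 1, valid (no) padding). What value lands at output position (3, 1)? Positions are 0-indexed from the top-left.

-9

The receptive field on the input at this output position is [0 4 8 / 0 8 8 / 0 9 4]. Elementwise product with the kernel and sum: 0·-1 + 4·1 + 8·1 + 0·-2 + 8·-2 + 0·2 + 9·-1 + 4·1.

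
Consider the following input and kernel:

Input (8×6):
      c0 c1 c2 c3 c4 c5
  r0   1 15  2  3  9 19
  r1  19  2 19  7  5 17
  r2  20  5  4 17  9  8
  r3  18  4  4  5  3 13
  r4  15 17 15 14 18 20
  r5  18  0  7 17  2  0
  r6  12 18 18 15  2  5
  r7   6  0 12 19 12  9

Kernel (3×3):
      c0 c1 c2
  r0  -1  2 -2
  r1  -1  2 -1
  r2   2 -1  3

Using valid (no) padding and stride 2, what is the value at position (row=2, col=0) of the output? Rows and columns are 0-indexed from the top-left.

24

The receptive field on the input at this output position is [15 17 15 / 18 0 7 / 12 18 18]. Elementwise product with the kernel and sum: 15·-1 + 17·2 + 15·-2 + 18·-1 + 0·2 + 7·-1 + 12·2 + 18·-1 + 18·3.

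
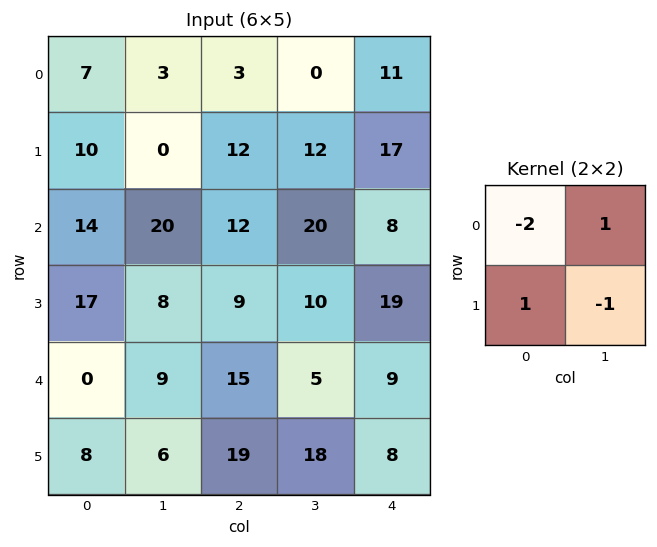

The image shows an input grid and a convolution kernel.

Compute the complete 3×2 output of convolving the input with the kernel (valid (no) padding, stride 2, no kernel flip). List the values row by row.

-1 -6
1 -5
11 -24

Output[0,0]: The receptive field on the input at this output position is [7 3 / 10 0]. Elementwise product with the kernel and sum: 7·-2 + 3·1 + 10·1 + 0·-1.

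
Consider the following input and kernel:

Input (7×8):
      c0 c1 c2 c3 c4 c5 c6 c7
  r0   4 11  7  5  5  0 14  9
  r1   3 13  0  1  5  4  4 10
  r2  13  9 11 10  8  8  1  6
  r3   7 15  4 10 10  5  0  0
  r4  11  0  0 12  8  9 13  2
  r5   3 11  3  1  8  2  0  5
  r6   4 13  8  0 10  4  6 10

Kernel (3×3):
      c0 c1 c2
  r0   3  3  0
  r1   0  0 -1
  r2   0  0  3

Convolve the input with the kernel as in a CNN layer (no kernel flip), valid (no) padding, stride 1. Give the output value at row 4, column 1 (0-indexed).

The receptive field on the input at this output position is [0 0 12 / 11 3 1 / 13 8 0]. Elementwise product with the kernel and sum: 0·3 + 0·3 + 1·-1 + 0·3.

-1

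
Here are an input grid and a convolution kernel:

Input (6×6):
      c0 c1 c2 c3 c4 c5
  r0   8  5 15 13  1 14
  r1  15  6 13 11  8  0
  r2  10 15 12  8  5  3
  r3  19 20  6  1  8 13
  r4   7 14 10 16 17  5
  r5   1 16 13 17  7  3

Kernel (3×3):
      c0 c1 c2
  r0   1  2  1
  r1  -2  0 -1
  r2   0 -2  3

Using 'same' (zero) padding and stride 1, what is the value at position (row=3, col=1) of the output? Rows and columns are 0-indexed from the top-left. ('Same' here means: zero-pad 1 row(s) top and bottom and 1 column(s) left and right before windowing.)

10

The receptive field on the zero-padded input at this output position is [10 15 12 / 19 20 6 / 7 14 10]. Elementwise product with the kernel and sum: 10·1 + 15·2 + 12·1 + 19·-2 + 6·-1 + 14·-2 + 10·3.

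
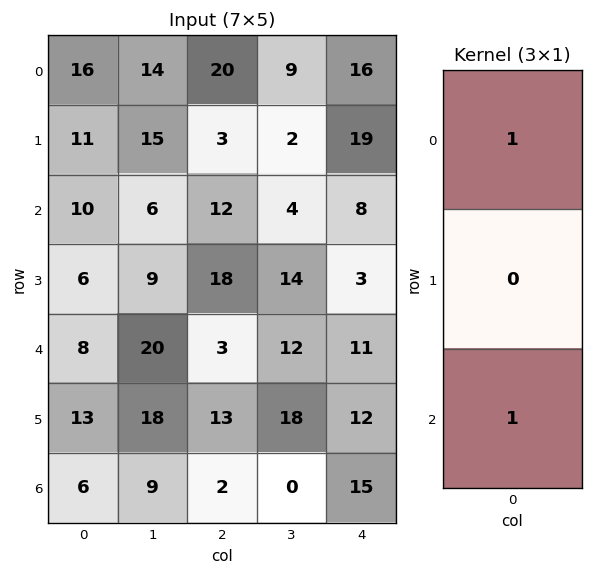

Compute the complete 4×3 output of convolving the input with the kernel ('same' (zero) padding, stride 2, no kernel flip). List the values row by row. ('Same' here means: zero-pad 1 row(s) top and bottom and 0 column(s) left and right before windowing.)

11 3 19
17 21 22
19 31 15
13 13 12

Output[0,0]: The receptive field on the zero-padded input at this output position is [0 / 16 / 11]. Elementwise product with the kernel and sum: 0·1 + 11·1.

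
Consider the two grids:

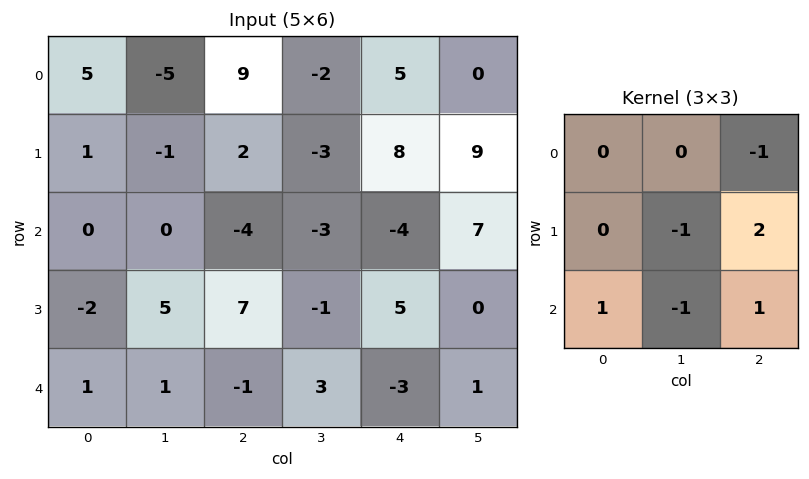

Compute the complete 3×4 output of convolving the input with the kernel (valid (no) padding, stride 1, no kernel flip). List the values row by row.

Output[0,0]: The receptive field on the input at this output position is [5 -5 9 / 1 -1 2 / 0 0 -4]. Elementwise product with the kernel and sum: 9·-1 + -1·-1 + 2·2 + 0·1 + 0·-1 + -4·1.

-8 -5 9 18
-10 -2 0 3
12 -1 8 -5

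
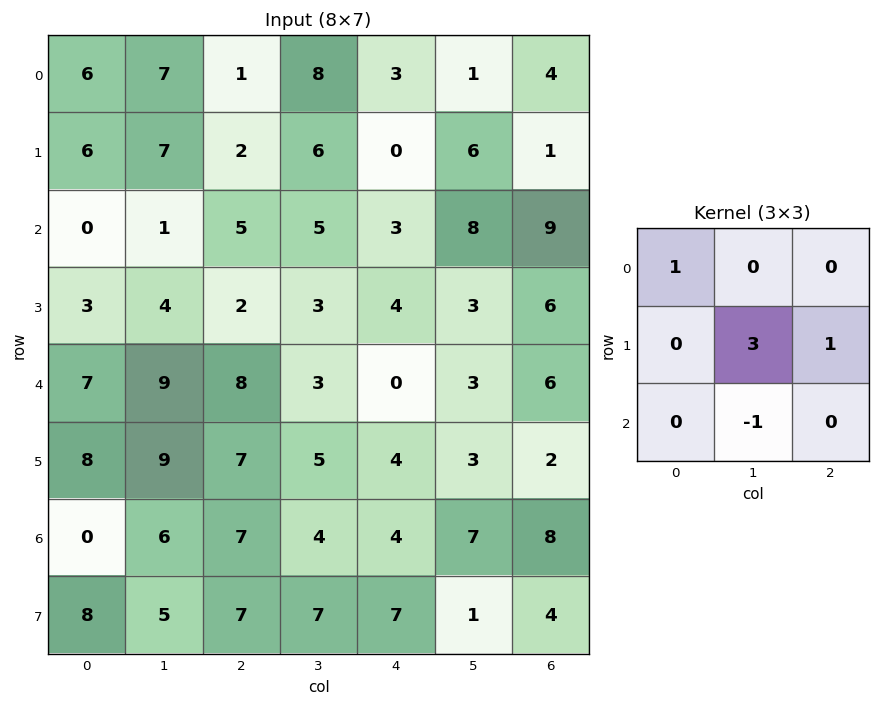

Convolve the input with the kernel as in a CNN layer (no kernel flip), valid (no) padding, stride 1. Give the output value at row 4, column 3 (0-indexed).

14

The receptive field on the input at this output position is [3 0 3 / 5 4 3 / 4 4 7]. Elementwise product with the kernel and sum: 3·1 + 4·3 + 3·1 + 4·-1.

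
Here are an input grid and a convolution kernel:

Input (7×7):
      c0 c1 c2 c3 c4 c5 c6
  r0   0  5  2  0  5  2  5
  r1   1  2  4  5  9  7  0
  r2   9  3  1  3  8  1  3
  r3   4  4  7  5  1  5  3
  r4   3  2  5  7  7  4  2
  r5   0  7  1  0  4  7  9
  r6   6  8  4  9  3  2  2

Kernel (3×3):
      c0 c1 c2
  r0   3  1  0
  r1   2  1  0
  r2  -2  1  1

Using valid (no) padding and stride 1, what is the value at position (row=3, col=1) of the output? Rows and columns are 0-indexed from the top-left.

15

The receptive field on the input at this output position is [4 7 5 / 2 5 7 / 7 1 0]. Elementwise product with the kernel and sum: 4·3 + 7·1 + 2·2 + 5·1 + 7·-2 + 1·1 + 0·1.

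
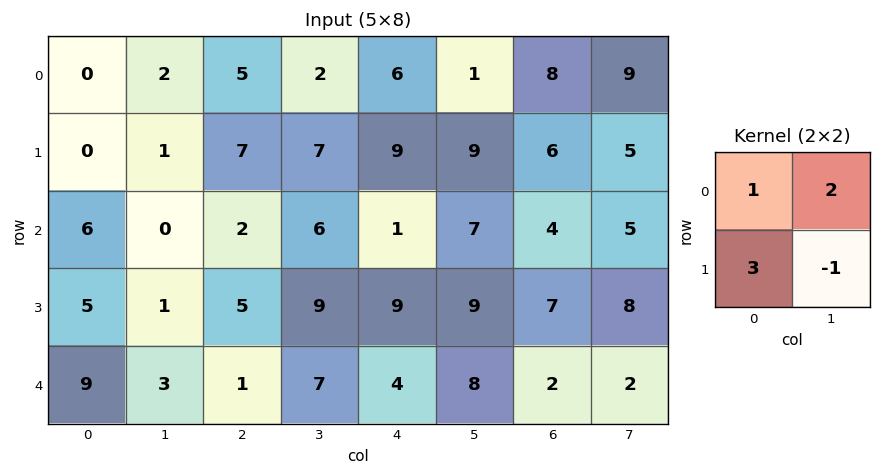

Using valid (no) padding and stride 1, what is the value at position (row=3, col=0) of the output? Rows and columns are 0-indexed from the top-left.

31

The receptive field on the input at this output position is [5 1 / 9 3]. Elementwise product with the kernel and sum: 5·1 + 1·2 + 9·3 + 3·-1.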